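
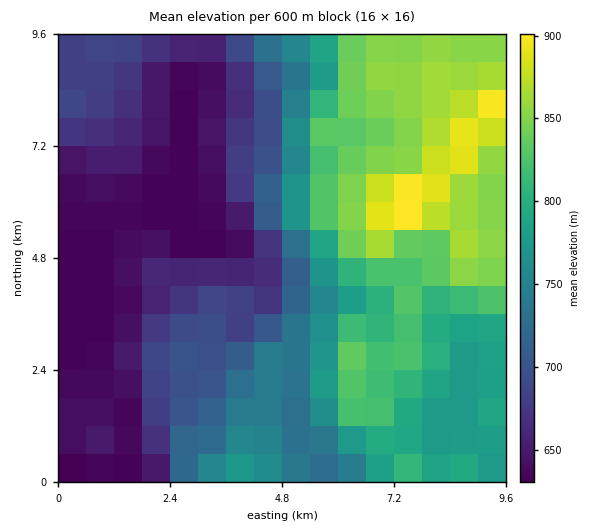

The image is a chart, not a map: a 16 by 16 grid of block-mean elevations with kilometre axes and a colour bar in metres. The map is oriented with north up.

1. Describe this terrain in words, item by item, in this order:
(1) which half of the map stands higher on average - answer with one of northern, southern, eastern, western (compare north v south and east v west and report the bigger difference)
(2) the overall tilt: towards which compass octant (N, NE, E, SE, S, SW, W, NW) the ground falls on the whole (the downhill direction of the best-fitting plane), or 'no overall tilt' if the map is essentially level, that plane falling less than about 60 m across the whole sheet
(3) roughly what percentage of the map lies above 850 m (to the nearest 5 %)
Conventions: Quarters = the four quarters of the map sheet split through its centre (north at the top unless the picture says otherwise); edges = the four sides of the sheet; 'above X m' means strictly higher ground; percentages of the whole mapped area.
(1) On average the eastern half of the map is the higher ground.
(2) Overall the map slopes down towards the west.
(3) Ground above 850 m makes up about 15 % of the sheet.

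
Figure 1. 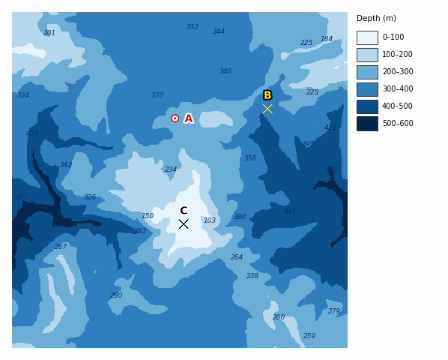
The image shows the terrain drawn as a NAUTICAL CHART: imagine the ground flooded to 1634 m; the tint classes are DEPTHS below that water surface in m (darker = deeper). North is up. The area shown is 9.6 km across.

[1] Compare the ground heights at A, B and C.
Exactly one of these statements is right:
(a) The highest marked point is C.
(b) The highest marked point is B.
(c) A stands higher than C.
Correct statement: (a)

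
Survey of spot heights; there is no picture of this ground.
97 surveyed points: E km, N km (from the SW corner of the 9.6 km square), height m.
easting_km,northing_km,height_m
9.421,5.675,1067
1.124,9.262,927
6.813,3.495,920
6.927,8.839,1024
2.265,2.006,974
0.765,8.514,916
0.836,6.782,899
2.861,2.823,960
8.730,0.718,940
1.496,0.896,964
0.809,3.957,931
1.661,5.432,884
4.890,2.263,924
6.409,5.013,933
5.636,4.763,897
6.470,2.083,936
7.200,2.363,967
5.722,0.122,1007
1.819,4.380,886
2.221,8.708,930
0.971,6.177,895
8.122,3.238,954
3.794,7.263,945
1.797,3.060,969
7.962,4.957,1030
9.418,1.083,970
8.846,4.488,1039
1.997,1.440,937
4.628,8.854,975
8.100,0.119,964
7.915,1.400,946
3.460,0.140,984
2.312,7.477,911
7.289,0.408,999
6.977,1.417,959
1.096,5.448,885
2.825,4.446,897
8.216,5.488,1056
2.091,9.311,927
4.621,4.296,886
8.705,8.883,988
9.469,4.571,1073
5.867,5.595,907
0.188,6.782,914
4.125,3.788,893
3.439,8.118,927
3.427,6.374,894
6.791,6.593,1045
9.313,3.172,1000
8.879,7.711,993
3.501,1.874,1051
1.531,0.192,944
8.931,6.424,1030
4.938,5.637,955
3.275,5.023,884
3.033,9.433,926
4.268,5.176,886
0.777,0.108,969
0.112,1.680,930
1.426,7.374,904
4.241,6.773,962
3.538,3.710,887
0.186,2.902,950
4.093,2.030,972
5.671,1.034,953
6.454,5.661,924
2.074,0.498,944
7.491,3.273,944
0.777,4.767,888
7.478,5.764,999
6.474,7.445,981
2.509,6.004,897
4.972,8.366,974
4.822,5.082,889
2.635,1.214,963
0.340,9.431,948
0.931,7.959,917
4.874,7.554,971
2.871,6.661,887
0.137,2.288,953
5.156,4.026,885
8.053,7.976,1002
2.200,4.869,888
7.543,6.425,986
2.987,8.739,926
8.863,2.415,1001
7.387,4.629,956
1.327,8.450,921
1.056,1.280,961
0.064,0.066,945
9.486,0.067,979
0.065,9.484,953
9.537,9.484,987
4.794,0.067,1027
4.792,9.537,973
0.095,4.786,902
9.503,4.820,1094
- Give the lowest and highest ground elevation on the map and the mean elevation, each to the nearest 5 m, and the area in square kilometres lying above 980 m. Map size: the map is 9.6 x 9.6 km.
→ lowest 880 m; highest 1095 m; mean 955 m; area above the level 26.5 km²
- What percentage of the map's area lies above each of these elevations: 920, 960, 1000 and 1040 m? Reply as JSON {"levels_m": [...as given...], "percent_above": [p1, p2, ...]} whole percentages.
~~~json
{"levels_m": [920, 960, 1000, 1040], "percent_above": [73, 44, 16, 4]}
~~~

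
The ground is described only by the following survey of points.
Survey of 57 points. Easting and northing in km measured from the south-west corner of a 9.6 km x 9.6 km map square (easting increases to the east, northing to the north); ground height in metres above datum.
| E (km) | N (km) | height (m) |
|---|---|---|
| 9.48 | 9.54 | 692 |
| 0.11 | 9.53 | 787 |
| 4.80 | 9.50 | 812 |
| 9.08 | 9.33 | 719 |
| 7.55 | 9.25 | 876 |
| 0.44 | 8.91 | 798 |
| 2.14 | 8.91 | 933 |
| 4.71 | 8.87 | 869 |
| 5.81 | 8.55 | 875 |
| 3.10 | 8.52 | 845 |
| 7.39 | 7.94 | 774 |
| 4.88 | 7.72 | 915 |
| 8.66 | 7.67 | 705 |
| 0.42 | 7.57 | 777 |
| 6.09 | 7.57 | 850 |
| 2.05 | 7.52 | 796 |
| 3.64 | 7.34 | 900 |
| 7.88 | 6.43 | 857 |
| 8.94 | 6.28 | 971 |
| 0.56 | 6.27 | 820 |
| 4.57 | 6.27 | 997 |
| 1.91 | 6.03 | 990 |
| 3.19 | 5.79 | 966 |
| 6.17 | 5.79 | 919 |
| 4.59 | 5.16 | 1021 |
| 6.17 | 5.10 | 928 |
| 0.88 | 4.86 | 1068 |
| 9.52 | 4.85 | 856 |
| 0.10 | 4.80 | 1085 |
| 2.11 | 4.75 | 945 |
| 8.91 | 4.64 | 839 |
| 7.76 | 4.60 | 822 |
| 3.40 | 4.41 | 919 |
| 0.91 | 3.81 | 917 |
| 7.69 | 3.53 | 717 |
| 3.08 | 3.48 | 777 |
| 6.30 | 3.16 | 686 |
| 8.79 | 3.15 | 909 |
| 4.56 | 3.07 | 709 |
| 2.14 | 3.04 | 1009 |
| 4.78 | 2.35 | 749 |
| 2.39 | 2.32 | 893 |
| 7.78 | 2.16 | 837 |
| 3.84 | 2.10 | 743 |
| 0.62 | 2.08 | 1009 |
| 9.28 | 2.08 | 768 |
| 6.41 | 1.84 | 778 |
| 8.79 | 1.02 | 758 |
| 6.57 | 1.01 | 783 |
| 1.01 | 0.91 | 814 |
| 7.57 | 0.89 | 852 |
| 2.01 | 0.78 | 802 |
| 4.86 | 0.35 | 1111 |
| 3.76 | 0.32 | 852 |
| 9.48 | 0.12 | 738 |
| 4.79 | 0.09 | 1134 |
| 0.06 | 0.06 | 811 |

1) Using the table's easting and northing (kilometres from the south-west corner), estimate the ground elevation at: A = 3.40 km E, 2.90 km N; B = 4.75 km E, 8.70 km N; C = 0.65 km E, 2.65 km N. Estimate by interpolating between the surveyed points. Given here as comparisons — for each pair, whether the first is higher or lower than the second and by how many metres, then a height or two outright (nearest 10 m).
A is lower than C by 210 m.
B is higher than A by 180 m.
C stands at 930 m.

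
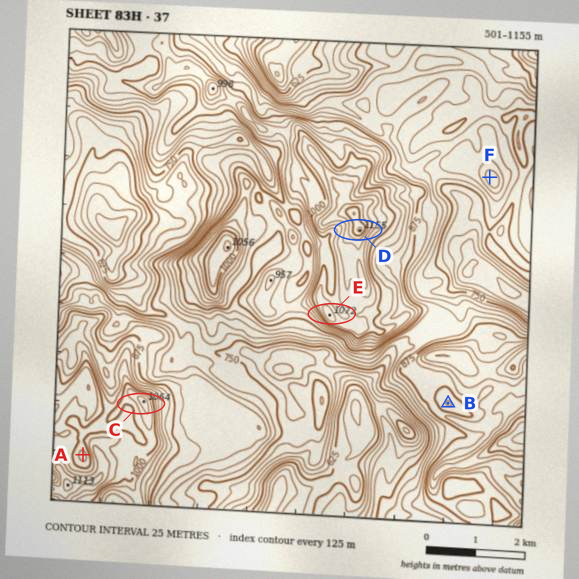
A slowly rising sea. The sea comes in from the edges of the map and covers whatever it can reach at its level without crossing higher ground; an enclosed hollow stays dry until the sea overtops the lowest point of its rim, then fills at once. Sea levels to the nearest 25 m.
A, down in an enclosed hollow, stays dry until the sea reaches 1000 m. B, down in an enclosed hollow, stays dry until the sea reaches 875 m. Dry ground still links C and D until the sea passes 775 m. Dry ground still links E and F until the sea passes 800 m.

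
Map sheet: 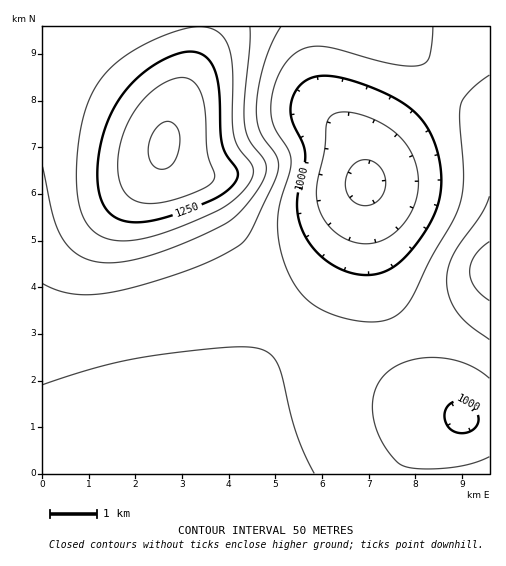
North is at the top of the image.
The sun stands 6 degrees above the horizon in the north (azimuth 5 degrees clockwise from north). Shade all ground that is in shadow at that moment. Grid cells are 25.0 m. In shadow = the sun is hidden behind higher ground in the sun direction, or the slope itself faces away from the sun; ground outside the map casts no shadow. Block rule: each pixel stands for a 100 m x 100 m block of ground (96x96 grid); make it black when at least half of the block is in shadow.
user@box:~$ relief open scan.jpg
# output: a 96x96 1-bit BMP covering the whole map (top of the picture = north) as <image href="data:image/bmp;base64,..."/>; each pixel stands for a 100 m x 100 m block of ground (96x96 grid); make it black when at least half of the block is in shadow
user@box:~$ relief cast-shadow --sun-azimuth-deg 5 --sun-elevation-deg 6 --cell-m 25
<image width="96" height="96" href="data:image/bmp;base64,Qk2+BAAAAAAAAD4AAAAoAAAAYAAAAGAAAAABAAEAAAAAAIAEAAATCwAAEwsAAAIAAAAAAAAA////AAAAAAAAAAAAAAAAAAAAAAAAAAAAAAAAAAAAAAAAAAAAAAAAAAAAAAAAAAAAAAAAAAAAAAAAAAAAAAAAAAAAAAAAAAAAAAAAAAAAAAAAAAAAAAAAAAAAAAAAAAAAAAAAAAAAAAAAAAAAAAAAAAAAAAAAAAAAAAAAAAAAAAAAAAAAAAAAAAAAAAAAAAAAAAAAAAAAAAAAAAAAAAAAAAAAAAAAAAAAAAAAAAAAAAAAAAAAAAAAAAAAAAAAAAAAAAAAAAAAAAAAAAAAAAAAAAAAAAAAAAAAAAAAAAAAAAAAAAAAAAAAAAAAAAAAAAAAAAAAAAAAAAAAAAAAAAAAAAAAAAAAAAAAAAAAAAAAAAAAAAAAAAAAAAAAAAAAAAAAAAAAAAAAAAAAAAAAAAAAAAAAAAAAAAAAAAAAAAAAAAAAAAAAAAAAAAAAAAAAAAAAAAAAAAAAAAAAAAAAAAAAAAAAAAAAAAAAAAAAAAAAAAAAAAAAAAAAAAAAAAAAAAAAAAAAAAAAAAAAAAAAAAAAAAAAAAAAAAAAAAAAAAAAAAAAAAAAAAAAAAAAAAAAAAAAAAAAAAAAAAAAAAAAAAAAAAAAAAAAAAfAAAAAAAAAAAAAAB/4AAAAAAAAAAAAAD/+AAAAAAAAAAAAAH//gAAAAAAAAAAAAP//wAAAAAAAAAAAAP//4AAAAAAAAAAAAP//8AAAAAAAAAAAAf//+AAAAAAAAAAAAf///AAAAAAAAAAAAf///gAAAAAAAAAAAf///gAAAAAAAAAAAf///wAAAAAAAAAAAf///4AAAAAAAAAAAf///4AAAAAAAAAAAf///8AAAAAAAAAAAP///8AAAAAAAAAAAP///+AAAAAAAAAAAH///+AAAAAAAAAAAD////AAAAAAAAAAAB////AAAAAAAAAAAAf///gAAAAAAAAAAAH///gAAAAAAAAAAAA///wAAAAAAAAAAAAB//wAAAAAAAAAAAAAB/wAAAAAAAAAAAAAAAAAAAAAAAAAAAAAAAAAAAAAAAAAAAAAAAAAAAAAAAAAAAAAAAAAAAAAAAAAAAAAAAAAAAAAAAAAAAAAAAAAAAAAAAAAAAAAAAAAAAAAAAAAAAAAAAAAAAAAAAAAAAAAAAAAAAAAAAAAAAAAAAAAAAAAAAAAAAAAAAAAAAAAAAAAAAAAAAAAAAAAAAAAAAAAAAAAAAAAAAAAAAAAAAAAAAAAAAAAAAAAAAAAAAAAAAAAAAAAAAAAAAAAAAAAAAAAAAAAAAAAAAAAAAAAAAAAAAAAAAAAAAAAAAAAAAAAAAAAAAAAAAAAAAAAAAAAAAAAAAAAAAAAAAAAAAAAAAAAAAAAAAAAAAAAAAAAAAAAAAAAAAAAAAAAAAAAAAAAAAAAAAAAAAAAAAAAAAAAAAAAAAAAAAAAAAAAAAAAAAAAAAAAAAAAAAAAAAAAAAAAAAAAAAAAAAAAAAAAAAAAAAAAAAAAAAAAAAAAAAAAAAAAAAAAAAAAAAAAAAAAAAAAAAAAAAAAAAAAAAAAAAAAAAAAAAAAAAA="/>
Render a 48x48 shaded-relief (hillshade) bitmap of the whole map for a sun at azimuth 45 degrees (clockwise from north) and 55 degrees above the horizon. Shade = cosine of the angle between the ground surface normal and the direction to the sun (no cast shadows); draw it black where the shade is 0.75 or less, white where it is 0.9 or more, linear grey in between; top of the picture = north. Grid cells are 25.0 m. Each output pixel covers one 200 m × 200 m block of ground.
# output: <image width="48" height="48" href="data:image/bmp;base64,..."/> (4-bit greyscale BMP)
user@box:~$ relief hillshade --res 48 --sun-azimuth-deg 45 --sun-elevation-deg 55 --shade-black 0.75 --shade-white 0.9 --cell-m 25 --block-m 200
<image width="48" height="48" href="data:image/bmp;base64,Qk32BAAAAAAAAHYAAAAoAAAAMAAAADAAAAABAAQAAAAAAIAEAAATCwAAEwsAABAAAAAAAAAAAAAAABEREQAiIiIAMzMzAERERABVVVUAZmZmAHd3dwCIiIgAmZmZAKqqqgC7u7sAzMzMAN3d3QDu7u4A////AHd3dmZmZmZmZmZmZmZmZnd3d3iIiZmZmXd3d2ZmZmZmZmZmZmZmZ3d3d4iImZqZmXd3d3ZmZmZmZmZmZmZmd3d3d4iJmaqpmHd3d3dmZmZmZmZmZmZnd3d3d4iJmaqZiHd3d3d3ZmZmZmZmZmZ3d3d3eIiJmZmYd3d3d3d3d2ZmZmZmZnd3d3d3eIiJmZmHZXd3d3d3d3dmZmZ3d3d3d3d3d4iImYh2VHd3d3d3d3d3d3d3d3d3d3d3d4iIiHdlQ3d3d3d3d3d3d3d3d3d3d3d3d3eId3ZUM3d3d3d3d3d3d3d3d3d3d3d3d3d3dmVDMmZmZndmZ3d3d3d3d3d3d3d3d3d3ZlVDImZmZmZmZmZ3d3d3d3d3d3d3d3d2ZlRDMmZmZmZmZmZmd3d3d3d3d3d3d3dmZVRDM2ZmZmZmZmZmZ3d3d3d3d3d3d3dmZVRDM2ZmZmZmZmZmZnd3d3d3d3d3d3d2ZVRDM2ZmZmZmZmZmZmd3d3d3d3d4iHd2ZVRDM2ZmZmZmZmZmZmZ3d3d3d4iIiId2ZUQzM2VVVVVmZmZmZmZ3d3d3eIiZmId2ZUMzIlVVVVVVVmZmZmZnd3d4iZmZmYh2VUMiIlVVRFVVVVZmZmZnd3eImZqpmYh2VDMiIlREREREVVVWZmZmd3iJqqqqmYh2VDMiIkREMzRERFVVZmZmd4iaqruqqYh2VDMzM0QzMzMzRERVVWZmd4mqu7u6qYh2VEM0RUQzMiIjM0RFVVZmeJqru7u6qYh2VURFVkMyIiIiIzNERVVniZq7vLu6qYh2VURVZ0MyIhERIiIzRFVniau7zMu6qYd2VVVVZ0MyIRERESIiM0Vniau8zMu6mYdmVURVZkMyIREREREiIjRXiau8zLu6mIdlVERFVkMyIREREiIiIiNWiau7y7upmHZVREREVUMyIRESIiMyIiNWeJq7u7qph2ZUQzM0REQyIREiM0RERFVmeJqru6qYd2VEMzMzREQyIhIjNFVmd4mZmqq7uqmIdlRDMiIjNEQzIiIjRVZ4mrzN3cy7uqmHZUQzIiIjNERDMiIzRWeIq83v//7cupiHZUMyIiIjNERDMyIzRWeJrN7////ty6h2VDMiIiIjRFVEMzM0VneJrN7////ty5h2VDIiIiIzRVVEQzM0VniJvN3v//7duphlQzIiIiM0VVVVREREVniavN3u7t3LqYdlQyIiIjNFVlVVVERFVniavN3d3cy6mHZUMyIiIzRVZlVVVVVVZniavN3d3Muph2VDMiIiM0VmZmZmZVVWZ4iavN3dzLqYdlQzIiIjNFZnd2ZmZmZmZ4iavN3cy6mHZUMyIiIzRWZ3d2ZmZmZnd4mavM3Mu6mGVDMiIiM0Vnd3d2Zmd3d3eImavMzMuph2VDMiIjNFZ3iHeGZ3d3d3iImavMzMuph2VDMiMzRWd4iIiHd3d3eIiImau8zLuph1VDMzNEVneIiIiHd3d3iIiJmaq7u7qph2VDMzRFZ4iIiIiHd3d4iIiZmaq7u7qYdmVERERWd4iIiIiA=="/>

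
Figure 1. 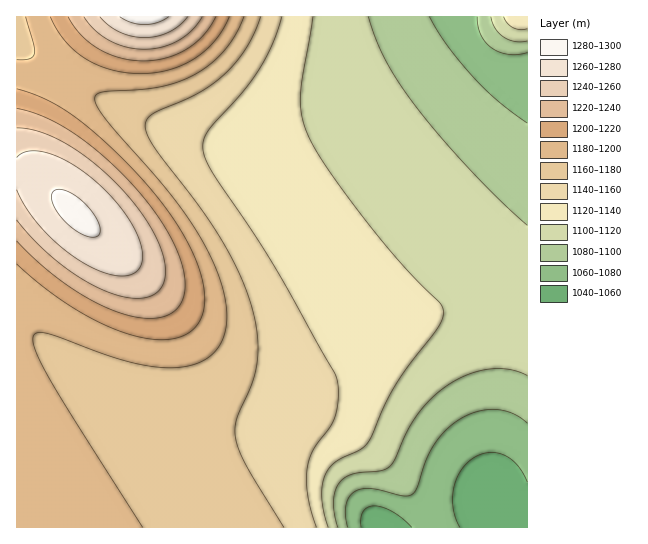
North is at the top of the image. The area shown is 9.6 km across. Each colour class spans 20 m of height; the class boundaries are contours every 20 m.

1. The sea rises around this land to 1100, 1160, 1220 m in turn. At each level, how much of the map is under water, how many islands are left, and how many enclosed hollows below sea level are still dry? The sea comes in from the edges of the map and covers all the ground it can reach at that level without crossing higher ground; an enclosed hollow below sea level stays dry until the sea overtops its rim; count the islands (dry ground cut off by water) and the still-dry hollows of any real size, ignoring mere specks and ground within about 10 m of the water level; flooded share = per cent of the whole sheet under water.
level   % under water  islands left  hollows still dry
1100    16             0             0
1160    59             0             0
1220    90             0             0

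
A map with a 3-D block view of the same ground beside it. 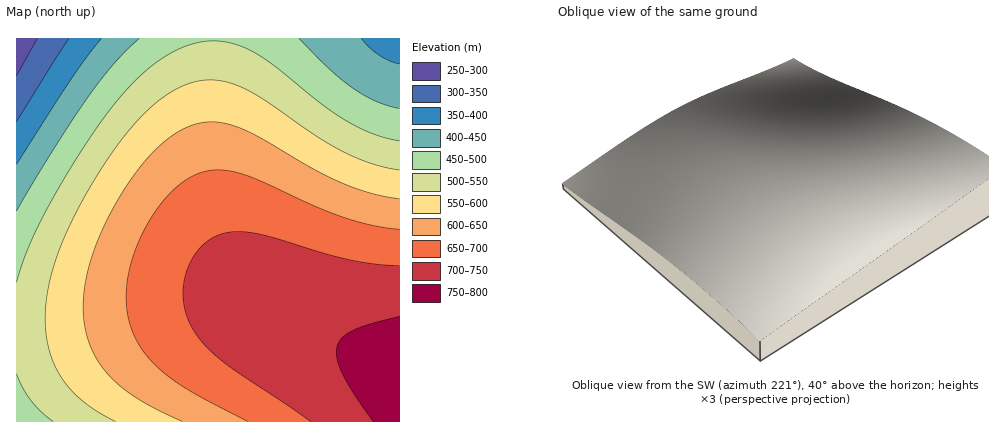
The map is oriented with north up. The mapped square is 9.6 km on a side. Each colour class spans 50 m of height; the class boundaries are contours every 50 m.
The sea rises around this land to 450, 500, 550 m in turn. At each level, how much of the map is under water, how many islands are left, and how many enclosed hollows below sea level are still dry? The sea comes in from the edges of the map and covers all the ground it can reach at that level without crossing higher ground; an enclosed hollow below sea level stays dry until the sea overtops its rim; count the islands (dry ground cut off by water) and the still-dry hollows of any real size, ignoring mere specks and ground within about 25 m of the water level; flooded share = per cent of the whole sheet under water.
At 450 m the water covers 10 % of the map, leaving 0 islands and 0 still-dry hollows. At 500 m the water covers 18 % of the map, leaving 0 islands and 0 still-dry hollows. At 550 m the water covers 33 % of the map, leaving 0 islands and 0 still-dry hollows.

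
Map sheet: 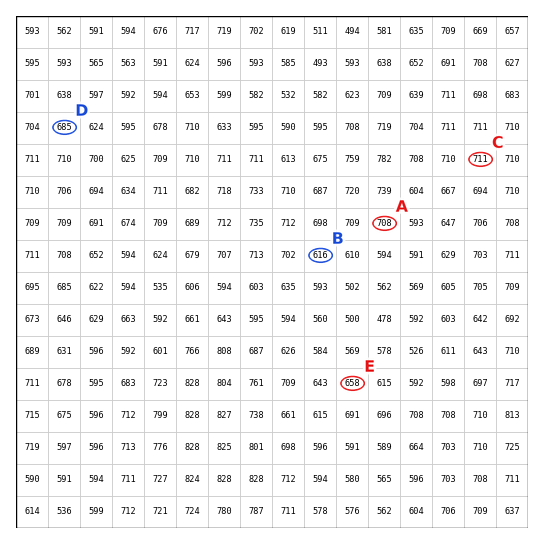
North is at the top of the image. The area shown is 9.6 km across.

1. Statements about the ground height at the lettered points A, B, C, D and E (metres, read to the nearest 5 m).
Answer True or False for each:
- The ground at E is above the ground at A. False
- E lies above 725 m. False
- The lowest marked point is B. True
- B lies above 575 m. True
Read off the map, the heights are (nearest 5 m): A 710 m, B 615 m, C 710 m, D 685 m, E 660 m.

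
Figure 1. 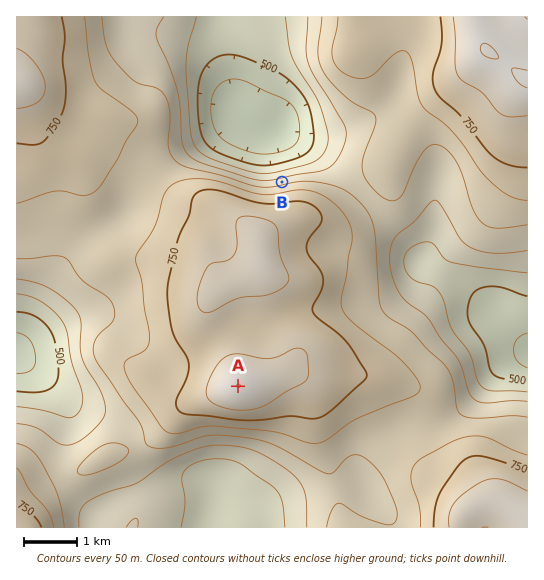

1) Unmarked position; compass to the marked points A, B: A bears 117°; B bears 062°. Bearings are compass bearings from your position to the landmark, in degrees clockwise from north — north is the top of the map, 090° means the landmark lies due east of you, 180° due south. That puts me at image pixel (65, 298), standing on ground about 600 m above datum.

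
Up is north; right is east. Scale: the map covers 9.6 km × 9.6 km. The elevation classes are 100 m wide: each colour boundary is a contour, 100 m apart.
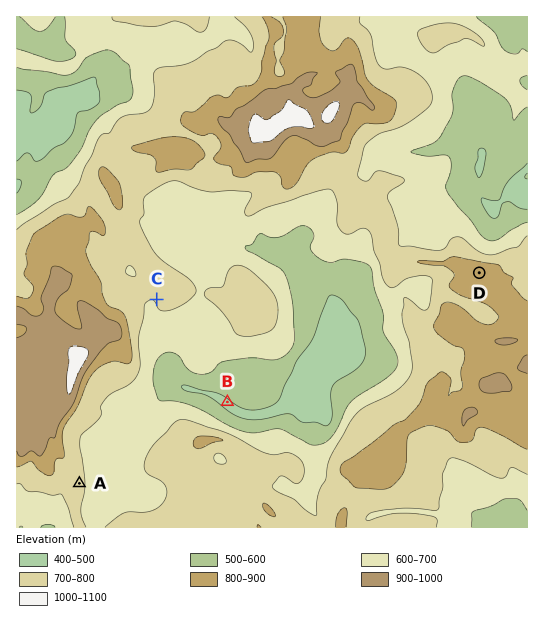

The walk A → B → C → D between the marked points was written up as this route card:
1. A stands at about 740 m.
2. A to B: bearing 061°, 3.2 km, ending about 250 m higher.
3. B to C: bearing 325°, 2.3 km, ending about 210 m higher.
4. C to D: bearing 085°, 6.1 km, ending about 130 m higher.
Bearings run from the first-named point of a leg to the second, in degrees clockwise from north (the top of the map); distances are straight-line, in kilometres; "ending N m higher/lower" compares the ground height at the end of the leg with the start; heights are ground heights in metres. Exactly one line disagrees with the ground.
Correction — Line 2: it should read "ending about 250 m lower".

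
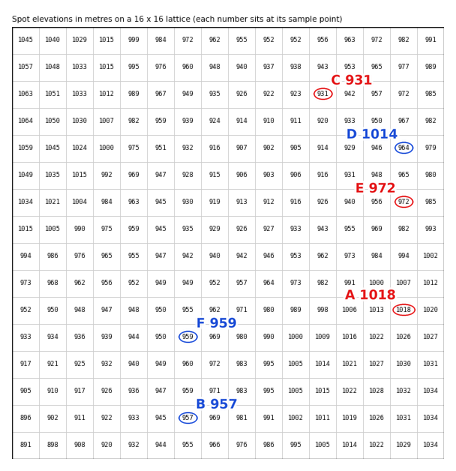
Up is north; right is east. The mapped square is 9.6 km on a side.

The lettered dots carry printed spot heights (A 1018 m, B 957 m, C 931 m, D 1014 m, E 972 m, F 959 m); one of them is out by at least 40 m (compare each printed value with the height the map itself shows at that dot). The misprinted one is D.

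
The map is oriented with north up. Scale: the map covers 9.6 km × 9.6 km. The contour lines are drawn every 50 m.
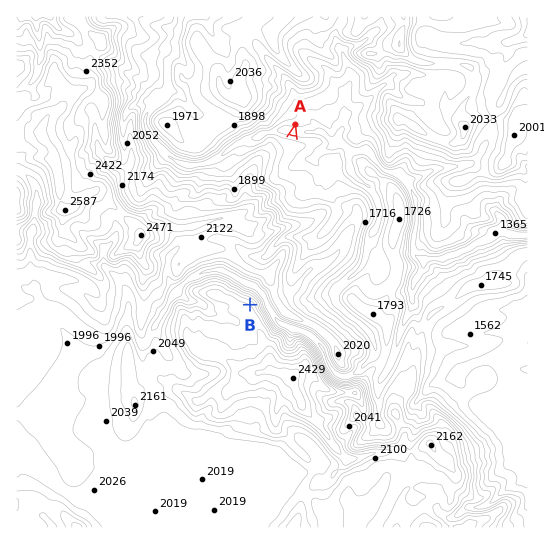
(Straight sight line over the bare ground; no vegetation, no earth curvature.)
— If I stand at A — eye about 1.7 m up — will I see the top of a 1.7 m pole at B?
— No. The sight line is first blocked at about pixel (275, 206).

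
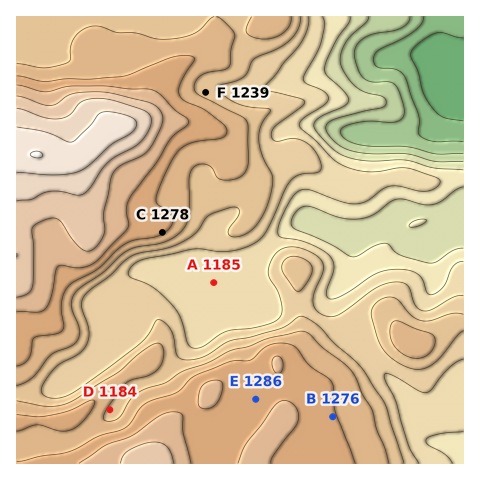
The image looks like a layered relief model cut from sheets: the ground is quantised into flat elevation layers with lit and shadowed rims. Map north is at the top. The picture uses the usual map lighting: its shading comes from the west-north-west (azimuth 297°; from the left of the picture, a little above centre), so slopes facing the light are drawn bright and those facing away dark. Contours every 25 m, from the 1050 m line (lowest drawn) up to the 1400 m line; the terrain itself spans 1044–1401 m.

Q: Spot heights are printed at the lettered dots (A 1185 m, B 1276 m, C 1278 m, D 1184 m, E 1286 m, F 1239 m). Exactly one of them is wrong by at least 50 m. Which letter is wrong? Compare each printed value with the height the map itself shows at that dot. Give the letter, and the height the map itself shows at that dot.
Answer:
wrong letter D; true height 1246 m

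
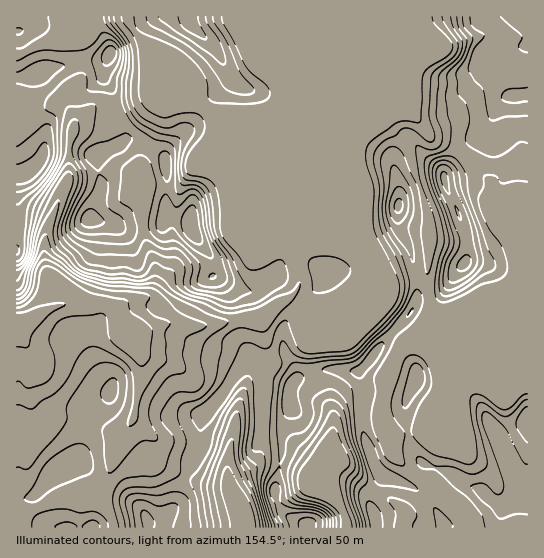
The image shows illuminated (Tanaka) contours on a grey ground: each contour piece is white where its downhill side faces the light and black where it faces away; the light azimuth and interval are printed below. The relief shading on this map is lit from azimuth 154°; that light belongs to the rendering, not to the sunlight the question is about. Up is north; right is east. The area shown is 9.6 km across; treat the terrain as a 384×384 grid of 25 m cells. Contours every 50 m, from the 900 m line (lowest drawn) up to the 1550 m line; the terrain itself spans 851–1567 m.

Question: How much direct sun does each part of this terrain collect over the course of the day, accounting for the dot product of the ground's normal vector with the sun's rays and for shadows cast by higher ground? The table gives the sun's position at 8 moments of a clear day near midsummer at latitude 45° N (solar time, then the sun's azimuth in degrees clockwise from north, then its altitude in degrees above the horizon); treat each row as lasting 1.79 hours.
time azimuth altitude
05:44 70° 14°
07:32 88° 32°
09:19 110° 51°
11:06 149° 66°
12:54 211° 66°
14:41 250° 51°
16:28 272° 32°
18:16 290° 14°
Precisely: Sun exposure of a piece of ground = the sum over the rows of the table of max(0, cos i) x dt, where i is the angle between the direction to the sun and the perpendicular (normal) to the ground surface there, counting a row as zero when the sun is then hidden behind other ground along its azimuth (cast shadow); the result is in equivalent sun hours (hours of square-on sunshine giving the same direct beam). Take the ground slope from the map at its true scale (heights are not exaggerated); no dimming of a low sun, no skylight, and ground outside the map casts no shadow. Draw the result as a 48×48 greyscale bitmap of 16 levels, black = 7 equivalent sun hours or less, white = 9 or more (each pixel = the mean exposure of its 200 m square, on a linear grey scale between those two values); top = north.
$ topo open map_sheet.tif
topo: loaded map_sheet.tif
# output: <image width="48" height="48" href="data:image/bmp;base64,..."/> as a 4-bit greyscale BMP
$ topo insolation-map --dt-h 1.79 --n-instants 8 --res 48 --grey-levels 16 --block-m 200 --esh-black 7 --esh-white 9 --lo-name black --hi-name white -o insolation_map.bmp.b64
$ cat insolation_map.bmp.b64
<image width="48" height="48" href="data:image/bmp;base64,Qk32BAAAAAAAAHYAAAAoAAAAMAAAADAAAAABAAQAAAAAAIAEAAATCwAAEwsAABAAAAAAAAAAAAAAABEREQAiIiIAMzMzAERERABVVVUAZmZmAHd3dwCIiIgAmZmZAKqqqgC7u7sAzMzMAN3d3QDu7u4A////AO3MzMt7m+3dymRldYvMkgRsze3cvd3e7u3cy6qbq7zcujRkdKkgAEiMve7czt3e7u7t3d3KqYq7qVRHVcUABZe8zu3c7czt7t3u7u7Jh4q7qXVYVbd5qqet3d3O3N3N3dze7u3bu7q924Z5hJepqqZ73cztzbvd3dy97u3czd3N7Id6uLq4mpZ7mc3duJvN3d27zdzNzd3M7JZKy8y6iohrjNyqm7vN3d3LvMzdzd3M3aZH283LeIeZrcut3bvN3u3dzN3d3N3M3bdWy87bh4e53dze67vN3t3d3d7t3Nzd3sdlu77smIjL7d3u67rb3s3d7u7tzMzdzcl1u63cuKnM3Nze7LqGi7zN3e7ty7zLmMmGu53My7vc3NzO7blKdszMzN3tu7zLp3yYu4zN3czc293M7snO2N3MzM3dq7zMy5rLzZve7t3c27277u7u7t3dzMzLnMvN3cvN3ajN7d3czKyc7u7u7t3d3cy4jMzd3dzN3dp0RDOcy6me7u7u7s3d3dypzd3d3d3MzMyIZUAJy8ve7u7u7sze3d3M3dzd3Mzcu7vN7tsgrN7u7u7u7tvN3d3N7tzMy6mru6ze7u6hHM3u7u7u7t27zMzN3d3d3czM3Ize7u7ZMrvO7u7u7qzLq7vLzMzMzLqZrJre7u7skky+3u7u7nu6q93cy7y5d5vdy7zO7u3eqUqcq8ze7pdneImHdoq6qazM3czc7u7uu4mJuay73qQ4czVmiKrLq9uZzdzc3t3svKqWrJvMvmMmJavMzbvMvNmKvNzd3d3bzLyGfMvMzoITa83e7au8vLV6vd3czM3Ly8yYSbmr3qETq83c3LuqvDOavt3t3dysy9maesmr3rMim7zd28y7xziq3u7u7sq8u8erm7iq3sgxWd3dzL3bxmu77u7e7rq7nMeKjIer7tqFBKy7vbzatnu83d3e7tq5e7V4i1m97tunAYzM3svJpYve3d3u7uu5apOHqGvO7rqHUH3c7tu4U53u7u7u7uy7eWOHx6ze7tt2UFzc3sy1A63u7u7u7uy7q2aIubzu7t2mNH3d3syleK7u7u7u7uzLvJqHd77u7rvIZL7d3syXmt7u7u7u7u3LvLyBOt7d7tzIhZze3dyZu+7u7u7u7u7Kq82Fne3u3tzImKvN3KiMzN7u7u7u7u7bituavd7u7tzKq83dt2ebvN7u7u7t7u7dqZi8zd3u7u3Kvd3dhYu6vN7u7u7u7u7u7Kq83d3u7e7d3d3cea3t3u7d3e7u7u7u7tu73d3e3u7d7d3ci6ve7d3d3d7u7u7u7tu7ze3d3u7d3tzam6q97d3tu97u7u7u7ty7vN7d3c3d3dzam6qt7c3Kre7u7u7u7uyom97d3aq83dzaearNzM2q3u7u7u7u7u2EAq7u7tyru7m3R73czNub7u7u7u7u7u26c1zu7t3d3dlgKtzLvcid7u7u7u7u7uuqyXnN3d3e7u1wjdzL3HfO7u7u7t7u7uy8ur3d7t3d7u14zc3d2pve7u7u7d7u7u7cus7u7g=="/>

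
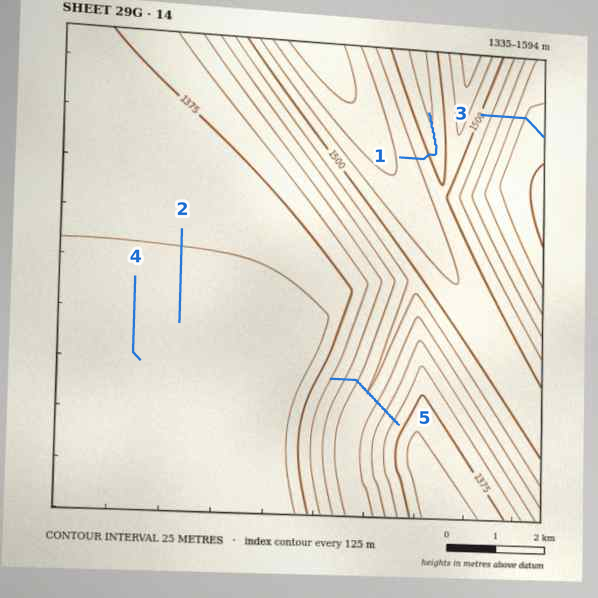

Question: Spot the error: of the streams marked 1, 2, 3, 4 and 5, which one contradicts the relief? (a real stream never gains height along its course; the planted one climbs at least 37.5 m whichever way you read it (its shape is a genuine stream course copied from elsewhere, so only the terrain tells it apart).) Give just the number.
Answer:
5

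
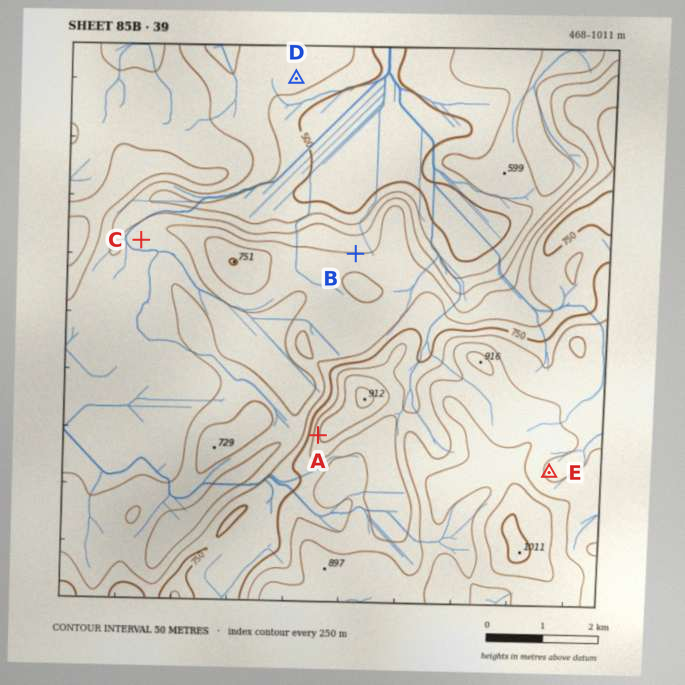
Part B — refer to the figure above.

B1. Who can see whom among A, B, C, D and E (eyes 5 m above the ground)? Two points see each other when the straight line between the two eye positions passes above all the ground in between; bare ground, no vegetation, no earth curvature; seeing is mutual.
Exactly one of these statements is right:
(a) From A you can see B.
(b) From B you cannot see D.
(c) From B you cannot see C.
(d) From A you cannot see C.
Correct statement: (c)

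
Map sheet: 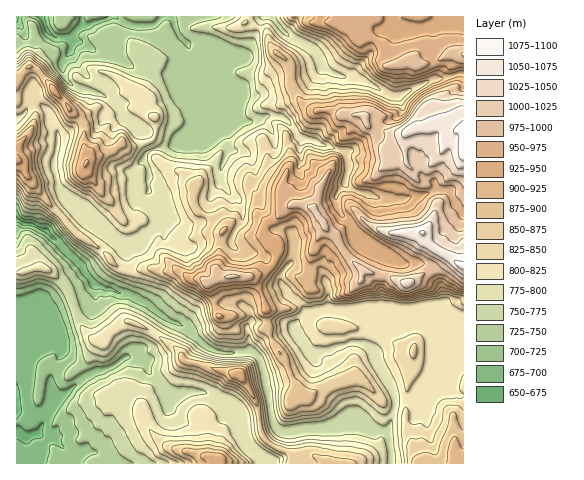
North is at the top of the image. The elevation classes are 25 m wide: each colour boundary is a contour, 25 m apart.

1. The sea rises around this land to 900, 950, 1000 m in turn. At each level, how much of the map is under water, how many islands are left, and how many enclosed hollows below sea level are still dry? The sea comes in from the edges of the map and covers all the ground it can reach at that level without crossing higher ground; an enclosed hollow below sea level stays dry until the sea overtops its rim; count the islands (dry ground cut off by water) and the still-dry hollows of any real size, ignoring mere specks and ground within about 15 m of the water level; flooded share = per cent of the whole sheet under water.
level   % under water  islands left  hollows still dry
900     76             3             0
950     86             1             0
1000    95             1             0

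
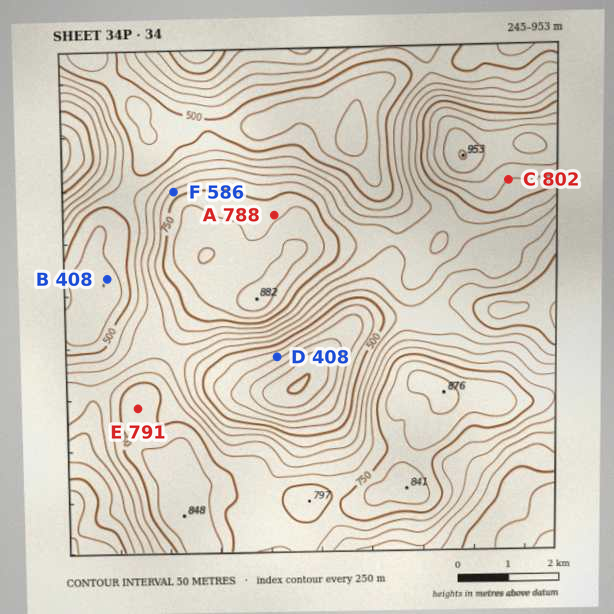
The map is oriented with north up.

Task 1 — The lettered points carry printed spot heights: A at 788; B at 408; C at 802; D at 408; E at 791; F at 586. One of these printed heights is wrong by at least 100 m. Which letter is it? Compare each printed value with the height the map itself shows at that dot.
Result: F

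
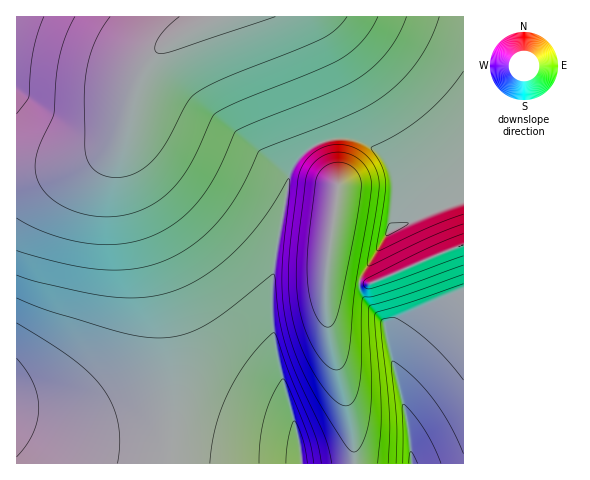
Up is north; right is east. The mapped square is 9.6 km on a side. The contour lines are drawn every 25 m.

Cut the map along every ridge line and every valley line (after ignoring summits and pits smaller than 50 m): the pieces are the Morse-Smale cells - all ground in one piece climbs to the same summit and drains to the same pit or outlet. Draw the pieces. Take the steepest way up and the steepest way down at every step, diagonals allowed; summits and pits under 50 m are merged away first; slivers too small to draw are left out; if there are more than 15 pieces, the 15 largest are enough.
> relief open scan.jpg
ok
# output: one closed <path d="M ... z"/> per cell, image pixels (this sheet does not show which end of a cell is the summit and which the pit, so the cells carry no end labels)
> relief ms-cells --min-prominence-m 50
<path d="M272 16l-57 0-33 16-17 12-18 19-7 14-14 48-8 14-9 9-19 10-19 6-19 4-36 1 1 295 285-1-6-35-14-47-8-38-2-18 0-44 17-107 7-13 12-12 12-6 0-4z"/><path d="M351 138l-18 0-10 3-1 3 16 39-12 87 0 44 5 28 20 76 3 45 109 1 1-262-20 5-40 18-2-25-13-35-15-17z"/><path d="M463 16l-190 1 47 124 13-3 18 0 12 4 15 9 9 10 8 15 7 24 3 24 59-23z"/><path d="M214 16l-197 0-1 152 23 1 32-5 19-6 19-10 9-9 8-14 14-48 10-18 19-19z"/><path d="M321 142l-13 7-9 9-10 16-16 96-1 55 8 46 18 68 3 23 1 2 52 0 0-19-3-27-20-76-6-45 3-38 10-76z"/>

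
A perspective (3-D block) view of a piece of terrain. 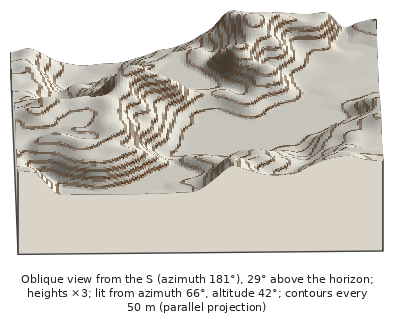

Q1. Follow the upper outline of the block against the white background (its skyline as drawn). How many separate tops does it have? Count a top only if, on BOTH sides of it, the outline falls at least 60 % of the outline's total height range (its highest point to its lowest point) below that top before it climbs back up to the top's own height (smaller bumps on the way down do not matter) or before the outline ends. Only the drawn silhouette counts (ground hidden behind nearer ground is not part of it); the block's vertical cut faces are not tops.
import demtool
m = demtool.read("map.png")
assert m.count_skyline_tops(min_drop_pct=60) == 0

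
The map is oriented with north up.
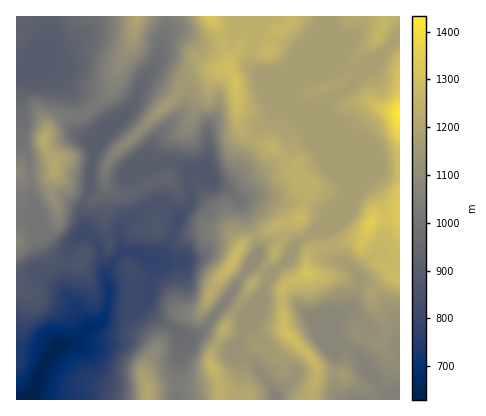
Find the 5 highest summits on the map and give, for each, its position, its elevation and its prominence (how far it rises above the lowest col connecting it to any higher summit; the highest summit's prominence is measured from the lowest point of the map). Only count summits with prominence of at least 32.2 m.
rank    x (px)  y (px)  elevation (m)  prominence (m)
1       370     224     1346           63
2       306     274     1306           86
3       236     84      1303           45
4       290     336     1302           50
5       230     266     1279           96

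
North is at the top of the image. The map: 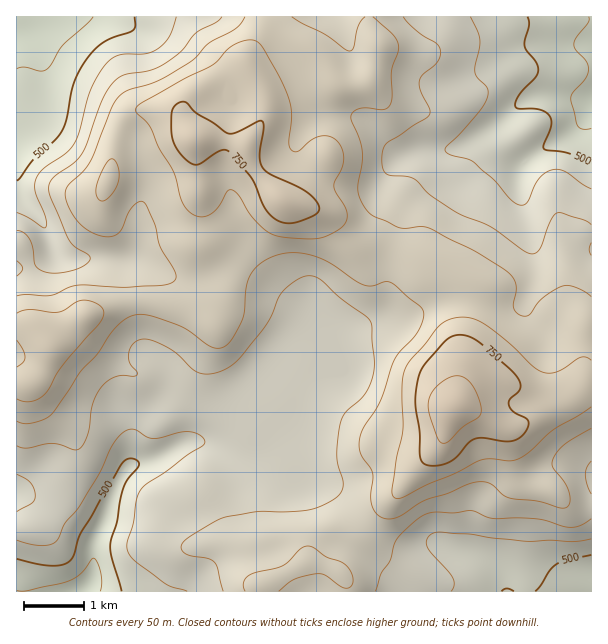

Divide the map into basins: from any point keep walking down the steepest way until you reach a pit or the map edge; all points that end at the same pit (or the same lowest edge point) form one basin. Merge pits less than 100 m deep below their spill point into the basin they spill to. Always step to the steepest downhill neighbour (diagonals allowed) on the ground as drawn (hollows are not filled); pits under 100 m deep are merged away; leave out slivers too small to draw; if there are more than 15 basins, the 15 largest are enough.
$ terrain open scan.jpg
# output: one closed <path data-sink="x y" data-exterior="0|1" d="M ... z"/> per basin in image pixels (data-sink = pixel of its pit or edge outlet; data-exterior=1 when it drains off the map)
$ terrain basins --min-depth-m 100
<path data-sink="81 591" data-exterior="1" d="M213 139l-18 0-1 2 5 50 6 28-1 20 12 13 10 23 0 16-10 32-9-9-9-4-25-3-24-6-17 0-18 5-30 10-27 21-7 8-4 18-8 14-6 7-16 0 1 208 328 0-1-14-6-7-14-6-17-4 6-15 7-8 7-4 29 0 7-5 37-38 20-26 19-18 5-9 4-22 9-14 1-22 5-15 1-27 6-21 5-33-25-10-18-2-33-19-22-7-21-2-11-4-19-26-18-8-20-2-9-5-27-34-5-10-1-9z"/><path data-sink="591 99" data-exterior="1" d="M591 16l-328 0-3 20-13 21 1 11 9 14 7-8 38-19 9 3 20 22-1 2-9-2-16 5-30 12-10 7-1 13-17 27 1 15 10 15 26 28 24 4 18 8 19 26 11 4 21 2 22 7 33 19 18 2 25 10-5 33-6 21-1 27-5 15-2 25 17 5 19 12 15 6 9-1 23-15 27-10 18-16 8-2z"/><path data-sink="17 32" data-exterior="1" d="M261 16l-245 1 1 367 15 0 6-7 8-14 4-18 7-8 27-21 30-10 18-5 17 0 24 6 25 3 9 4 9 9 10-32 0-16-10-23-12-13 1-20-6-28-5-51 19-1 33 7 18-29 1-13 4-4 45-18 17-1-20-23-9-3-30 15-12 8-3 4-9-14-1-11 13-21z"/><path data-sink="591 591" data-exterior="1" d="M591 385l-7 1-18 16-27 10-17 12-12 4-9-1-36-19-12 0-5 8-3 18-6 13-19 18-20 26-41 41-26 0-13 6-7 8-6 15 17 4 14 6 6 7 3 14 244 0z"/>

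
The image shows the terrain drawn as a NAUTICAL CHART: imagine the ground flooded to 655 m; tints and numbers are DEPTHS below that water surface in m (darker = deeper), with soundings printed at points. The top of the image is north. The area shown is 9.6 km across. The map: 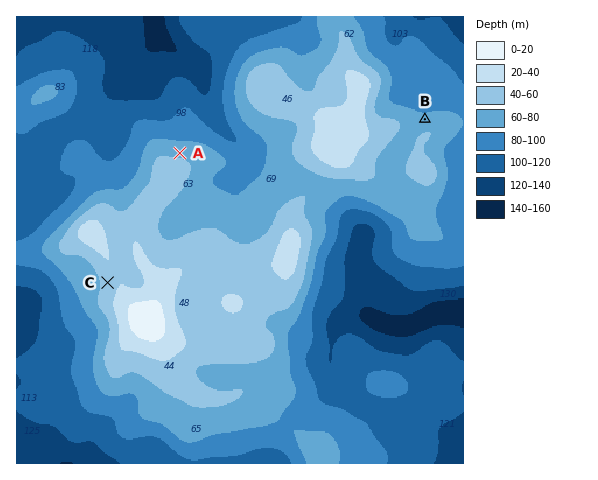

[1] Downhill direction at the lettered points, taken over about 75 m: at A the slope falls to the N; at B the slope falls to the N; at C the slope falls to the W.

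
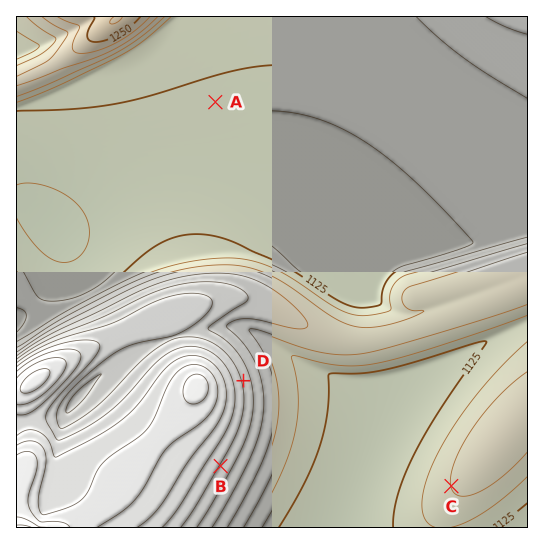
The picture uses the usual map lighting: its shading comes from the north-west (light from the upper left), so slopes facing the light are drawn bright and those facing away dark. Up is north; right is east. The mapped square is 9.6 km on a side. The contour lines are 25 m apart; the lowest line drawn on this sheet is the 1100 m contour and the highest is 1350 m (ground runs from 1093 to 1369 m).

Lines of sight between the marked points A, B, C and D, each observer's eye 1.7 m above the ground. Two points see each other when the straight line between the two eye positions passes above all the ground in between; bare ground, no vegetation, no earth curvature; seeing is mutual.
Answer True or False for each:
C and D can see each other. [True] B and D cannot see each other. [True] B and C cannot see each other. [False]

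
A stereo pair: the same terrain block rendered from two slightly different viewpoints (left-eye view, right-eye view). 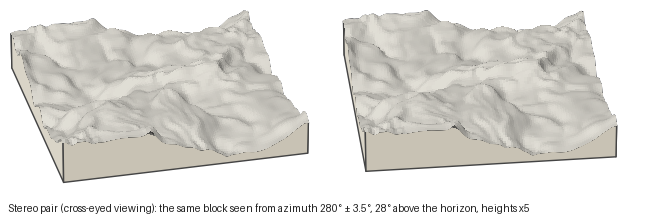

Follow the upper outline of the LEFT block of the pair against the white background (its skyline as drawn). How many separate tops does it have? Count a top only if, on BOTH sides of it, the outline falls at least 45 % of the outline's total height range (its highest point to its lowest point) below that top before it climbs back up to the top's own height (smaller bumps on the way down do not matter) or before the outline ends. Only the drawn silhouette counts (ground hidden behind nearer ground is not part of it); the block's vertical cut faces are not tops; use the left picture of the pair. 0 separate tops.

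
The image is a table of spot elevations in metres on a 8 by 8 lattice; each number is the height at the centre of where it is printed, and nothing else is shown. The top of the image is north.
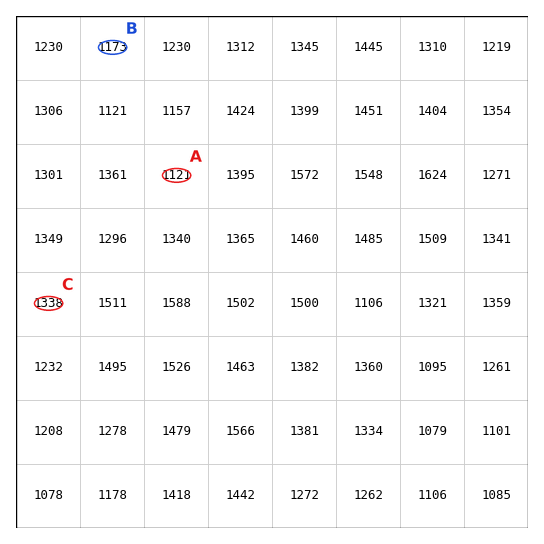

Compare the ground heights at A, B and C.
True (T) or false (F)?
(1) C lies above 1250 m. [T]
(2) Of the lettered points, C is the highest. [T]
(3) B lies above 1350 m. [F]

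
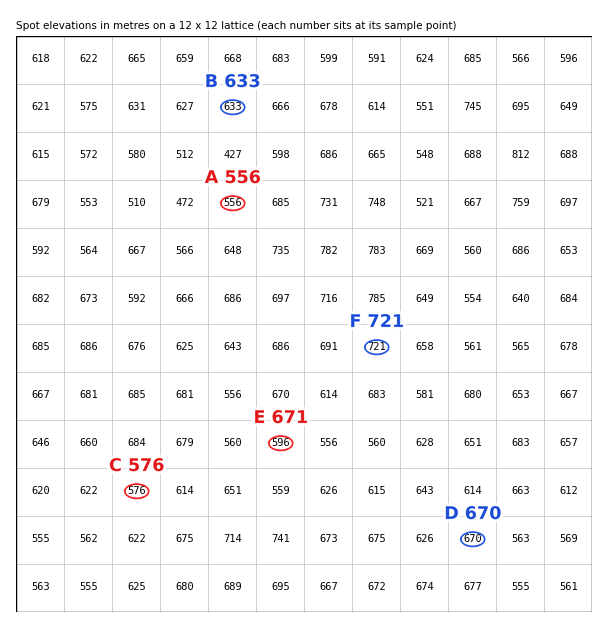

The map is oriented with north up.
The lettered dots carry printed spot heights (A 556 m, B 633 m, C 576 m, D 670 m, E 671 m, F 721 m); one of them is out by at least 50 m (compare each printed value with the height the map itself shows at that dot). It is E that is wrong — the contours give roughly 596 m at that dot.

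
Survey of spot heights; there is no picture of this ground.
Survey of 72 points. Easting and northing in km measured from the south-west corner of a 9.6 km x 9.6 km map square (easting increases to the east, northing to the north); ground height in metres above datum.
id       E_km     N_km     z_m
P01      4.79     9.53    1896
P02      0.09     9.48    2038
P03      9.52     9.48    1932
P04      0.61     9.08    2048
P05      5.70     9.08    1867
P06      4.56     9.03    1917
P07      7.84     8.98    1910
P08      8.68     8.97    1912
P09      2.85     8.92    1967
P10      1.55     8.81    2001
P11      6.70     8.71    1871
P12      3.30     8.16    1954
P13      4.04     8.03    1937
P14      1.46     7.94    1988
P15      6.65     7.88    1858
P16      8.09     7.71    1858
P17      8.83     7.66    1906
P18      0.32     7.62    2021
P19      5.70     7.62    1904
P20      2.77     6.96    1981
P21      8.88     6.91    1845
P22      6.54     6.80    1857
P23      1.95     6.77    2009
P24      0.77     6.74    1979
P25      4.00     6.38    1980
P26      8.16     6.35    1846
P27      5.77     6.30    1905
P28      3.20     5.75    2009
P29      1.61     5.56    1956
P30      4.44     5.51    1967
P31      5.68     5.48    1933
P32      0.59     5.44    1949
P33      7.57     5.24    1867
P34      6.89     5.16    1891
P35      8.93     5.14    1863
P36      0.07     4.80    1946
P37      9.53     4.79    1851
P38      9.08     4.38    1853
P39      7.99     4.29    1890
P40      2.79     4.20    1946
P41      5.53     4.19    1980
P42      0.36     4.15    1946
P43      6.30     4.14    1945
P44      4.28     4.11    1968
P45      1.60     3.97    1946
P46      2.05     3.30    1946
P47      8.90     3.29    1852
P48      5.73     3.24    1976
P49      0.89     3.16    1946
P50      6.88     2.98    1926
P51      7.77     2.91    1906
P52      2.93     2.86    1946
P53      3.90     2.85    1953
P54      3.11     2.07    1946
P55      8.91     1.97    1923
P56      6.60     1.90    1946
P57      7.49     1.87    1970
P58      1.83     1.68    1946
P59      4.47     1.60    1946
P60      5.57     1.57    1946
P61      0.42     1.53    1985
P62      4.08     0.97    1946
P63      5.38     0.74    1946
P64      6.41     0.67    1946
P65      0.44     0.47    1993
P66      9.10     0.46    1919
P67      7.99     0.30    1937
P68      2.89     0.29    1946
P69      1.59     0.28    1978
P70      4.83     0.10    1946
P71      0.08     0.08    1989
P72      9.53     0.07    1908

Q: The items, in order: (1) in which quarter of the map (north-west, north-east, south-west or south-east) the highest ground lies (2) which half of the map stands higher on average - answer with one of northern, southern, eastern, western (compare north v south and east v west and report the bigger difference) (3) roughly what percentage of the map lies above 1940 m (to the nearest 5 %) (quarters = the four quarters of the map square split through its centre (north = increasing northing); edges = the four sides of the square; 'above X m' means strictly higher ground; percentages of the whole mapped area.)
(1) Look to the north-west quarter for the highest ground.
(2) The western half stands higher on average than the eastern half.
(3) About 65 % of the map lies above 1940 m.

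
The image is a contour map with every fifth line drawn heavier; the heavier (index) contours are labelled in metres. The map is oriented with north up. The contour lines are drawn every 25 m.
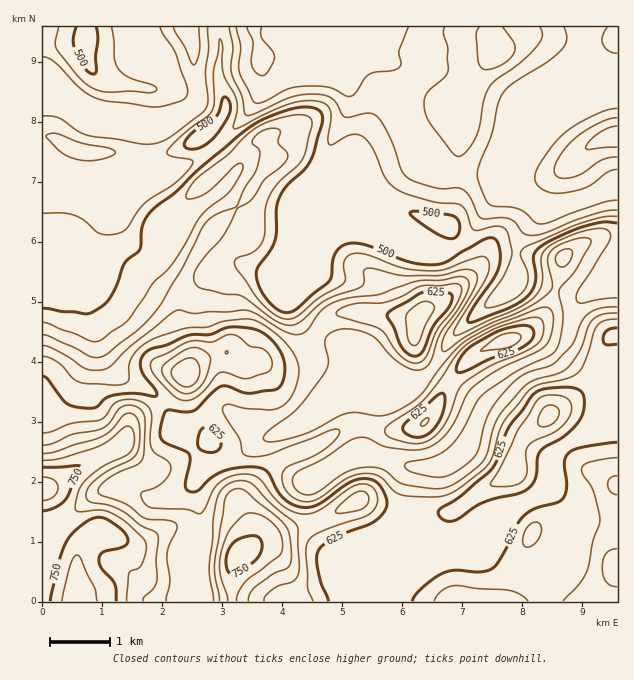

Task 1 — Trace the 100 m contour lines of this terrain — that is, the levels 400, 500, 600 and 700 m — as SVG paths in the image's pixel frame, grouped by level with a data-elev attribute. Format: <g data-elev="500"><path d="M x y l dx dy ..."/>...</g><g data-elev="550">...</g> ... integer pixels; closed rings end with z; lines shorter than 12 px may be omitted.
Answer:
<g data-elev="400"><path d="M262 27l-1 10 11 14 3 6-1 4-6 11-3 3-3 1-6-4-4-6 1-24-6-15"/></g><g data-elev="500"><path d="M448 238l7 0 4-6 0-9-4-6-7-2-29-4-6 0-3 2 3 4 14 11z"/><path d="M617 223l-15-1-18 4-25 11-17 9-8 9 2 25-2 8-6 7-18 12-38 15-3 0-1-1 1-6 24-36 6-14 1-9-1-9-2-6-4-3-11 2-36 22-13 3-26-4-43-17-11-1-7 1-6 4-5 7-3 7 0 14-3 6-34 28-6 2-7 0-9-6-9-11-6-12-2-10 2-6 11-15 6-11 2-10-1-23 3-10 8-12 16-15 7-9 12-38 0-9-3-5-9-3-12 1-29 9-19 10-51 42-24 24-23 17-6 7-3 8-3 24-16 15-10 27-5 9-6 6-11 6-6 2-43-6"/><path d="M187 148l7 1 8-2 14-12 14-23 0-7-3-7-3-1-1 1-4 14-4 6-19 12-9 8-3 6z"/><path d="M76 27l-3 13 2 11 10 17 4 5 5 1 2-4 0-13 2-20-2-10"/></g><g data-elev="600"><path d="M405 442l16 1 12-5 13-15 12-32 6-8 27-17 32-13 15-9 3-5 3-8-1-7-2-5-3-2-8 1-28 8-24 11-14 9-8 9-16 24-16 21-38 27-1 5 3 4z"/><path d="M412 363l9-1 6-6 10-26 15-19 6-10 4-10-2-6-5-1-15 2-18 0-21 11-13 5-9 1-26 1-10 3-6 5 0 3 2 1 41 13 5 5 13 20 8 6z"/><path d="M617 319l-13 2-8 6-11 34-8 12-11 6-28 6-11 8-24 30-4 10-7 24-7 11-30 23-9 4-10 2-26-1-10-2-6-3-14-14-13-4-11 2-9 3-25 18-8 4-10 2-11-4-6-6-3-6-2-9 2-6 5-5 24-10 15-9 11-12 0-5-2-1-8 2-61 24-15 2-9-3-5-16-16-26 0-6 6-2 19 5 21 1 9-2 8-5 6-7 4-11 3-12-2-13-10-15-16-15-17-10-9-1-16 1-21 7-21 1-35 11-11 7-8 9-4 9-1 17-7 4-33-1-9-2-7-4-14-16-8-4-7-2"/></g><g data-elev="700"><path d="M143 601l1-4 9-8 4-7-1-24 2-18-1-6-17-9-19-15-12-5-18-3-3-2-2-4 3-9 8-8 13-9 20-10 6-6 3-7 1-12-1-12-3-6-5-4-5 1-4 2-11 14-10 7-45 14-13 3"/><path d="M248 601l2-7 6-8 18-13 15-6 2-8 0-13-2-14-5-9-37-31-9-3-8 3-5 7-10 57 0 17 4 28"/><path d="M185 387l8-2 6-9 0-11-3-5-3-2-6 0-6 3-6 5-4 4 0 5 3 4 5 5z"/></g>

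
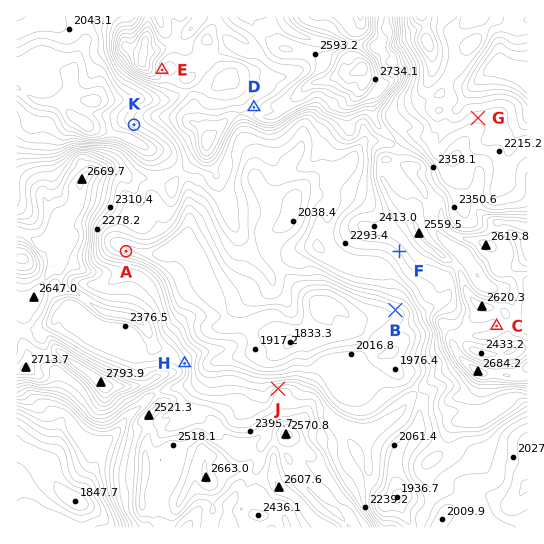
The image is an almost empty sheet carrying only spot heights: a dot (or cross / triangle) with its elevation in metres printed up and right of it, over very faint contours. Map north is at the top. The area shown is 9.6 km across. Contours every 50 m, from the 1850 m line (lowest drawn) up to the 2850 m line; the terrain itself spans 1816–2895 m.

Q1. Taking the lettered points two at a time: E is below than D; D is above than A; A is above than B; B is below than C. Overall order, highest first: C D E A B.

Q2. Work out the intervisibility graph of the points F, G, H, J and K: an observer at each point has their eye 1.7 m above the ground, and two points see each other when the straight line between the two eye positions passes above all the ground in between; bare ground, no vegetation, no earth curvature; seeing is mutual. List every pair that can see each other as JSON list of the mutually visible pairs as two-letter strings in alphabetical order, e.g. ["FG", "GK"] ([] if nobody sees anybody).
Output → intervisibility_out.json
["FH", "FJ", "HJ"]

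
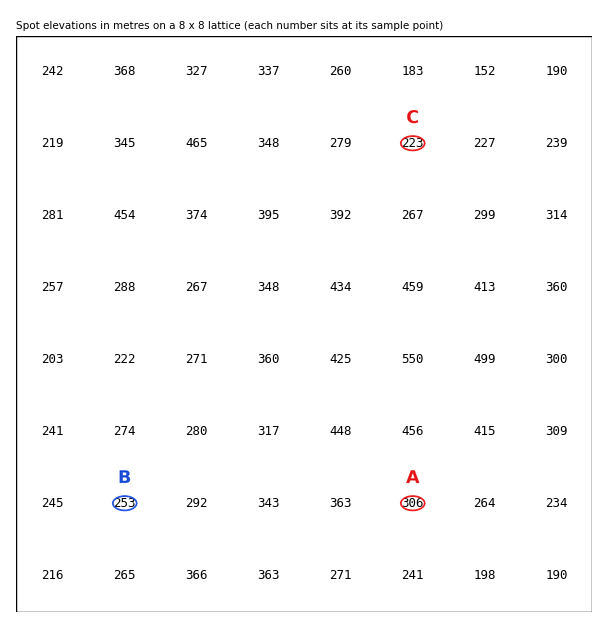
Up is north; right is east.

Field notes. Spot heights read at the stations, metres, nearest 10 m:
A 310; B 250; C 220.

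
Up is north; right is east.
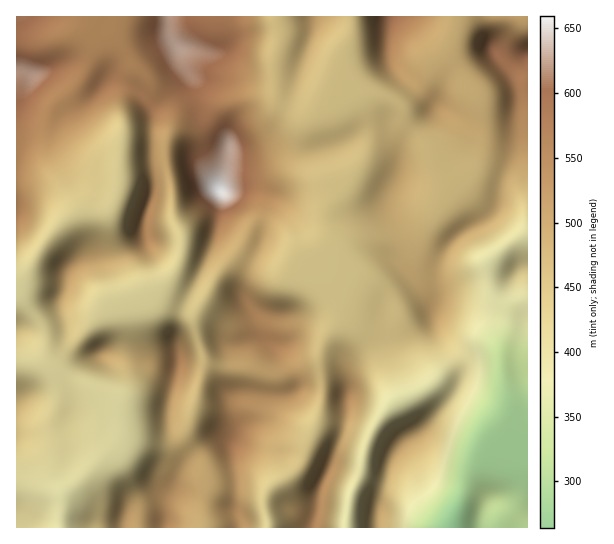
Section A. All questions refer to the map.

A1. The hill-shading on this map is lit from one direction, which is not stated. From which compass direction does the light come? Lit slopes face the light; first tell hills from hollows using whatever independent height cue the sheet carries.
SE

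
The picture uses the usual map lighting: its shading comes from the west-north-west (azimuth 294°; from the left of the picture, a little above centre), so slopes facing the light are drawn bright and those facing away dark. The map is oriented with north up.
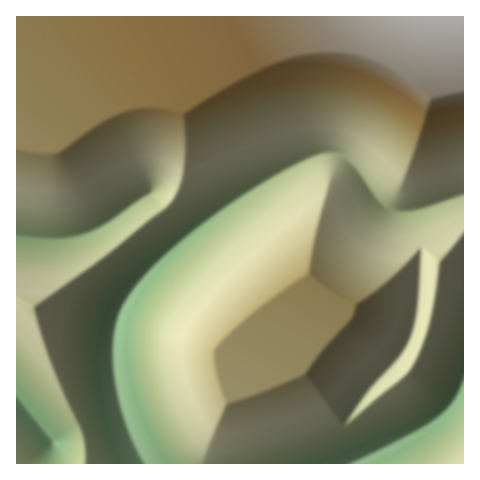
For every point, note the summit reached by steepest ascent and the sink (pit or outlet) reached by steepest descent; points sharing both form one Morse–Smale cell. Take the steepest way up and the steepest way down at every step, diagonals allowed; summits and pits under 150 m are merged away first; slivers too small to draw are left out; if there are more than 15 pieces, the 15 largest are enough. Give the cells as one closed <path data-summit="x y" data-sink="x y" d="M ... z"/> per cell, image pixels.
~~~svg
<path data-summit="463 17" data-sink="144 463" d="M463 16l-447 1 1 447 127-1-16-32-12-40-3-26 0-24 6-27 18-30 29-30 44-36 47-32 55-29 11-3 11 0 13 6 11 11 17 26 10 10 10 5 17 0 52-17z"/><path data-summit="309 277" data-sink="144 463" d="M334 154l-11 0-19 7-35 18-42 27-61 48-29 30-11 16-7 14-5 18 0 45 10 44 10 24 11 19 209 0 77-41 15-13 10-12 8-15 0-187-52 16-17 0-10-5-10-10-17-26-11-11z"/><path data-summit="463 17" data-sink="144 463" d="M463 384l-13 22-19 17-77 40 109 1z"/>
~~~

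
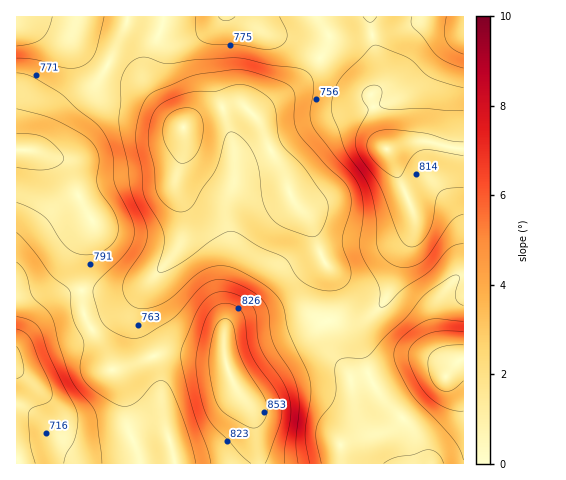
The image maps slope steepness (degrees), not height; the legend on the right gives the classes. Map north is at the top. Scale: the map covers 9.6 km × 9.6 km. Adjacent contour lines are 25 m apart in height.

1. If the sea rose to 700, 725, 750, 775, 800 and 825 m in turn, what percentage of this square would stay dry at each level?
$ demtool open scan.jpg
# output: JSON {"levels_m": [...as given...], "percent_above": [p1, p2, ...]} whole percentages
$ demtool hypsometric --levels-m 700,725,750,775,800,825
{"levels_m": [700, 725, 750, 775, 800, 825], "percent_above": [89, 71, 53, 33, 17, 6]}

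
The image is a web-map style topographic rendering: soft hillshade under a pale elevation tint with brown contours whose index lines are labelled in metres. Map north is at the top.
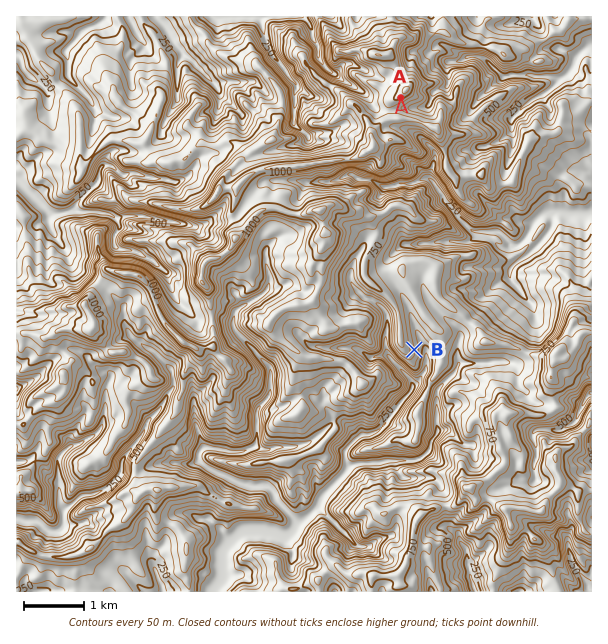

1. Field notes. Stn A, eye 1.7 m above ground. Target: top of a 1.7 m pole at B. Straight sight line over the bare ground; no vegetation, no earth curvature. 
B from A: hidden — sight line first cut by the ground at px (403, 136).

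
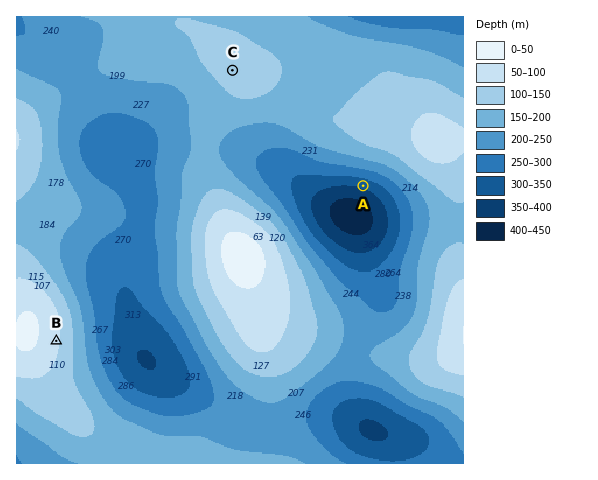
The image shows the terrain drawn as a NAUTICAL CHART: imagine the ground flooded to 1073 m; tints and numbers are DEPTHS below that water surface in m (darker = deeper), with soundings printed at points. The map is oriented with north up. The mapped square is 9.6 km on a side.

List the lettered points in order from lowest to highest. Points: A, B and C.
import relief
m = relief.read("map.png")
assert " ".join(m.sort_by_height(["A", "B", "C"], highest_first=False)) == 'A C B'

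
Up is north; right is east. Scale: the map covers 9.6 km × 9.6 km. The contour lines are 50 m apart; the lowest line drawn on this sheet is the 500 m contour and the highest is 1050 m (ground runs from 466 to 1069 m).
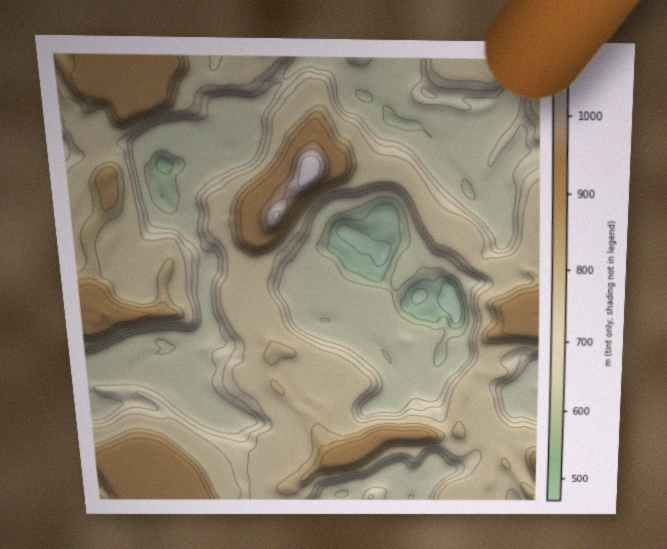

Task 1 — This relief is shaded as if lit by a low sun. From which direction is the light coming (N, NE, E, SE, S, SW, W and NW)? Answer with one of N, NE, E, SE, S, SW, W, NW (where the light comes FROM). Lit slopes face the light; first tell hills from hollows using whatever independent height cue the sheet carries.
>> N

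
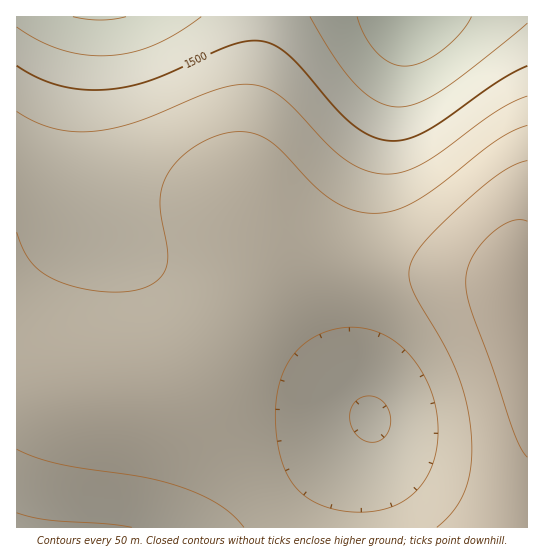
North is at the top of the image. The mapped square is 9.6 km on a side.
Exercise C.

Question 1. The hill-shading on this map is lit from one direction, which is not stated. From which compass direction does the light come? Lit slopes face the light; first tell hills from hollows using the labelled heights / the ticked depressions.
NW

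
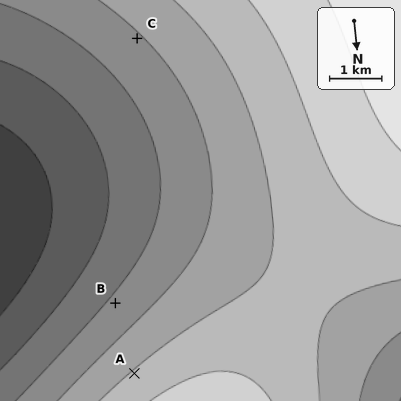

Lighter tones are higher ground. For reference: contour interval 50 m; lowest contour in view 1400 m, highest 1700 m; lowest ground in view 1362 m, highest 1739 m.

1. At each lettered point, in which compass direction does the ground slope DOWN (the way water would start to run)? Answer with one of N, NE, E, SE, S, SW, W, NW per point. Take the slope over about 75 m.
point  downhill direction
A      SE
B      SE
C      NE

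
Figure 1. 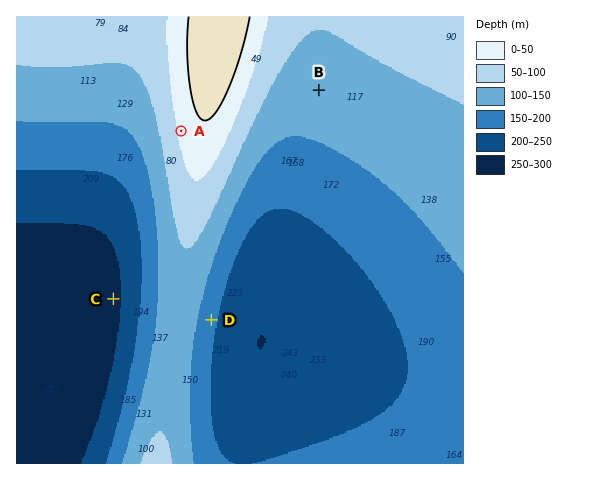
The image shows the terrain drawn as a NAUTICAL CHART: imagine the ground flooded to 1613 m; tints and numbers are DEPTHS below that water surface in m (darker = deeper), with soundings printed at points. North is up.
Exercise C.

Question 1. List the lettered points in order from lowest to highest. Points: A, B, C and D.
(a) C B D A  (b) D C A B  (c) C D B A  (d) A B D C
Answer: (c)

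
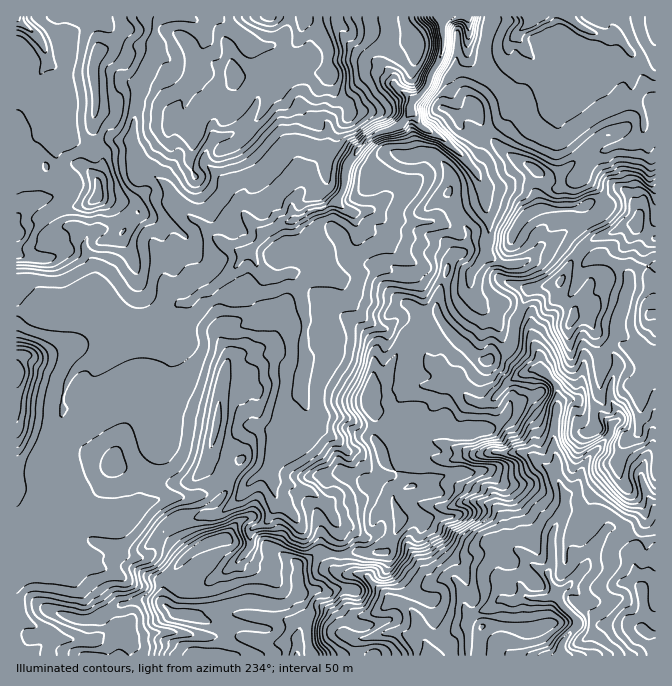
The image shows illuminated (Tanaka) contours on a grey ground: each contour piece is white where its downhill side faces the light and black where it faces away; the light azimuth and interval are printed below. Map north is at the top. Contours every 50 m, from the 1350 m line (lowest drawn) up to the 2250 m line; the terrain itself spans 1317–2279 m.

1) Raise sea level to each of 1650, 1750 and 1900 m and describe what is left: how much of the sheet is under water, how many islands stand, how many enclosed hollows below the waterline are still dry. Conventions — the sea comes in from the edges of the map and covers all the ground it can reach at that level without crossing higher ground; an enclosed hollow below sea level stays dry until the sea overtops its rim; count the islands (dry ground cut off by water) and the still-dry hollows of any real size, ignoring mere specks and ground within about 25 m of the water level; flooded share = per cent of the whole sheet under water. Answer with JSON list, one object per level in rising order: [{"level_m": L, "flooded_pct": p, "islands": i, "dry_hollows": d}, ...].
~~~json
[{"level_m": 1650, "flooded_pct": 12, "islands": 0, "dry_hollows": 0}, {"level_m": 1750, "flooded_pct": 38, "islands": 0, "dry_hollows": 0}, {"level_m": 1900, "flooded_pct": 65, "islands": 1, "dry_hollows": 0}]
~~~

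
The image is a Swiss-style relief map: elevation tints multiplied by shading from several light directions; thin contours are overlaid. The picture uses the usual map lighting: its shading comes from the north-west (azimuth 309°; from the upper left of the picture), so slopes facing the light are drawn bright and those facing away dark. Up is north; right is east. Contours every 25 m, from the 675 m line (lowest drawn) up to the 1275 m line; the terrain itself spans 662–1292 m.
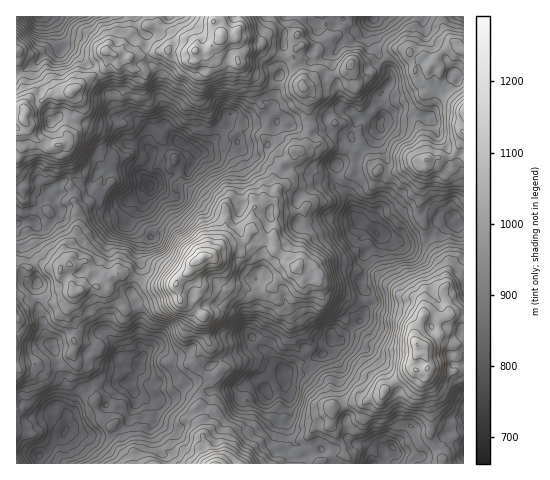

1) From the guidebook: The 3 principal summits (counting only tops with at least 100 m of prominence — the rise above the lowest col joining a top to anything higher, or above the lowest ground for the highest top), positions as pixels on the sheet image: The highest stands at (202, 257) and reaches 1292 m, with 630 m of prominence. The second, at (417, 344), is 1251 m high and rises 303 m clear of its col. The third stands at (222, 35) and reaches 1247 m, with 255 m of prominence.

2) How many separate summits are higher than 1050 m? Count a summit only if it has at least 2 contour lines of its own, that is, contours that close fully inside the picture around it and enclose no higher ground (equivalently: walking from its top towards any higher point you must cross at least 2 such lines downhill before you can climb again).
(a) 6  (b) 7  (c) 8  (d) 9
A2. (b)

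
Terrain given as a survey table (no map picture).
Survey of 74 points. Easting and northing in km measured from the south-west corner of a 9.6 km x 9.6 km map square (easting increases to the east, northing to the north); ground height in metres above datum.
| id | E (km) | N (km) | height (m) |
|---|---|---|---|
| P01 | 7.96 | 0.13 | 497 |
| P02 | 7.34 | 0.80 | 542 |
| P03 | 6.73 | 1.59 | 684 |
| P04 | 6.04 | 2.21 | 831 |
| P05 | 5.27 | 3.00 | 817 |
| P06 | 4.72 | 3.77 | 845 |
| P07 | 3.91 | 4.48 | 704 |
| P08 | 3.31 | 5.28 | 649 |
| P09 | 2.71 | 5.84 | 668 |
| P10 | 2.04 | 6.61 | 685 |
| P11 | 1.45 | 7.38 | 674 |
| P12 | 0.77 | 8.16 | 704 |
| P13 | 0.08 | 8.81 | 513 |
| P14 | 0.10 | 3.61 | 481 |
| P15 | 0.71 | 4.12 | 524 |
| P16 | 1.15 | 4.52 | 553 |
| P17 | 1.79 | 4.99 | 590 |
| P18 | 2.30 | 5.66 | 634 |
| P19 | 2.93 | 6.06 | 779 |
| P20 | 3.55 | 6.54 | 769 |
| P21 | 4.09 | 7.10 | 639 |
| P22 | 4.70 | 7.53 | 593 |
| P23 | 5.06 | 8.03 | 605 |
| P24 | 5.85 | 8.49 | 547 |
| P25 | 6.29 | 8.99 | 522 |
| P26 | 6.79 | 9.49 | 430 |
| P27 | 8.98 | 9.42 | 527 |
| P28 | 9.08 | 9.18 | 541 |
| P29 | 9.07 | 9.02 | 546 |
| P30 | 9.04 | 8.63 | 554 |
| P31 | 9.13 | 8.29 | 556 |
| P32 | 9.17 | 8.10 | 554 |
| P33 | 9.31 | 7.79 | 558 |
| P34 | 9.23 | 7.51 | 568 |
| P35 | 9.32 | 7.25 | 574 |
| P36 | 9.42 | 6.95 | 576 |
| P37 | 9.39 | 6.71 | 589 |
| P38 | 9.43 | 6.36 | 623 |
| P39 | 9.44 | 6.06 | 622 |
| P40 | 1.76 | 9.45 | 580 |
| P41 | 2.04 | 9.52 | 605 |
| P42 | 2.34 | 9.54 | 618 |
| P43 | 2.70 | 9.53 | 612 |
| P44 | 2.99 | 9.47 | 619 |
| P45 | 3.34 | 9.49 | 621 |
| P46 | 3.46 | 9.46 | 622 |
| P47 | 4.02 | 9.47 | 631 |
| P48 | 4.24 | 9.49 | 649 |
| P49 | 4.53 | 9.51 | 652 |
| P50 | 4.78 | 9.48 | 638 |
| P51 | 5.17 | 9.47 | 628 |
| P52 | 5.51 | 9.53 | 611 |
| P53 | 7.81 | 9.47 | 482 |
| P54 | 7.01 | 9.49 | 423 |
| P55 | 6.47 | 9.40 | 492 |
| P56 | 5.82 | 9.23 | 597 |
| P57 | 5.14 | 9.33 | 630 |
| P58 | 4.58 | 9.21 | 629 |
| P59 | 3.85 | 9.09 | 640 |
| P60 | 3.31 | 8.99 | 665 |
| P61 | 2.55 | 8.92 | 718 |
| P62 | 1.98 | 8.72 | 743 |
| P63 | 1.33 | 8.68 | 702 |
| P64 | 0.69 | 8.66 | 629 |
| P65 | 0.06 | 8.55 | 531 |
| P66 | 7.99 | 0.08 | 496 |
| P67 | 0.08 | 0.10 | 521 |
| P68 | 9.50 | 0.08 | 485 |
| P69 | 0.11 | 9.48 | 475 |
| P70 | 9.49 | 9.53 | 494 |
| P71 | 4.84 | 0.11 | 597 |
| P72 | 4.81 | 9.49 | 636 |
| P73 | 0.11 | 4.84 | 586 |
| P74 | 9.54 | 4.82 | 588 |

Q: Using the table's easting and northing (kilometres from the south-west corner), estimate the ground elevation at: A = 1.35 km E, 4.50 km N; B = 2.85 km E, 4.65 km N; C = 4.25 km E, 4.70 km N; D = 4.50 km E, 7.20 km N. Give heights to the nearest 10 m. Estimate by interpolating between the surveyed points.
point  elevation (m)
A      580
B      600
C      730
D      620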